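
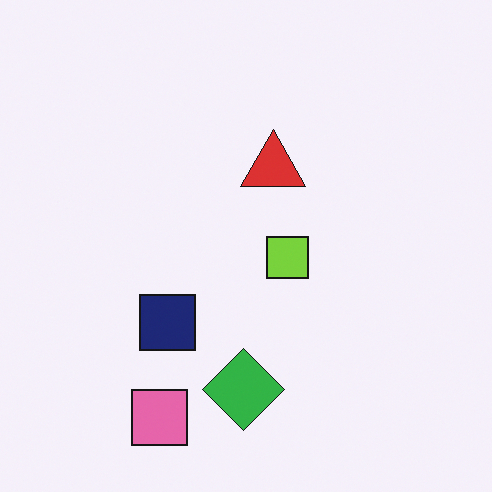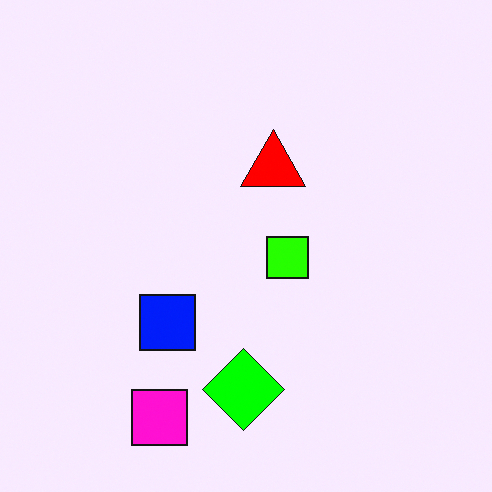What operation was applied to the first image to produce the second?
Heavily oversaturated.

All colors are more vivid — a global saturation change.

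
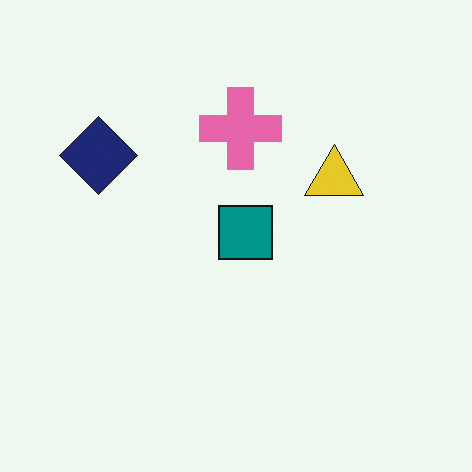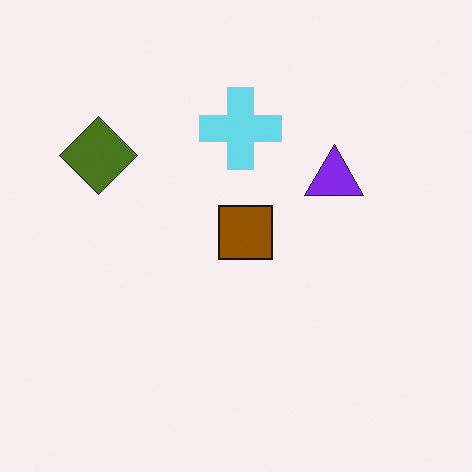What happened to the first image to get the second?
This is the original image hue-shifted by a large amount.

Every shape's color has rotated by the same amount around the hue wheel — a uniform hue shift.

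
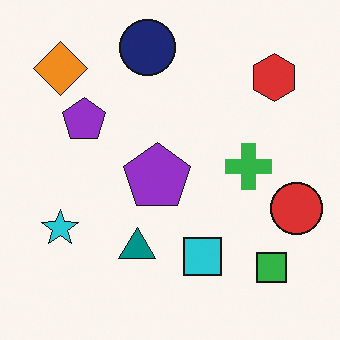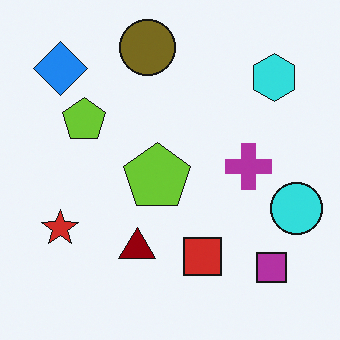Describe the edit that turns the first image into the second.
The second image is the first hue-shifted through roughly half the color wheel.

Every shape's color has rotated by the same amount around the hue wheel — a uniform hue shift.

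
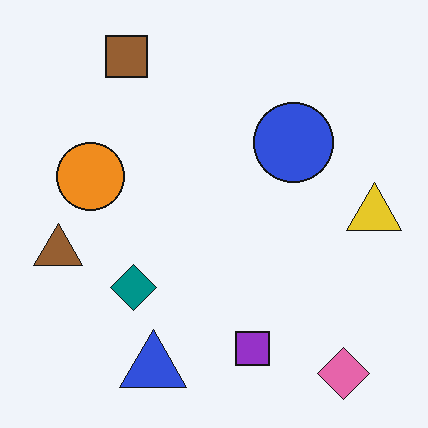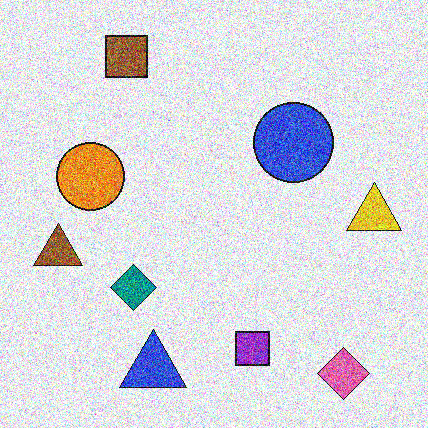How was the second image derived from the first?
The transformation is: degraded with strong gaussian noise.

Random speckle covers the whole image, including the flat background.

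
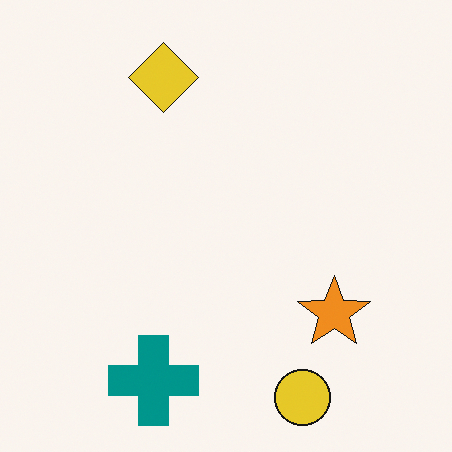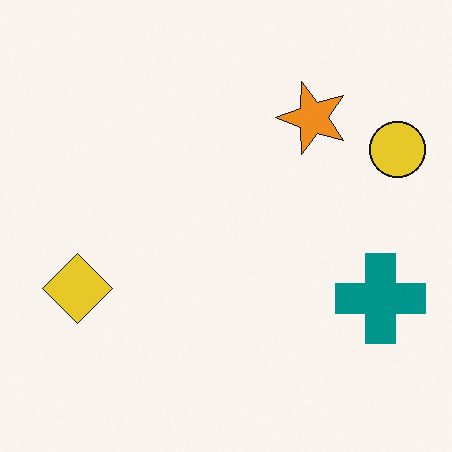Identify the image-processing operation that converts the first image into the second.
The transformation is: rotated 90° counter-clockwise.

The yellow circle sits in the bottom-right of the first image and the top-right of the second — consistent with a whole-image 90° counter-clockwise rotation.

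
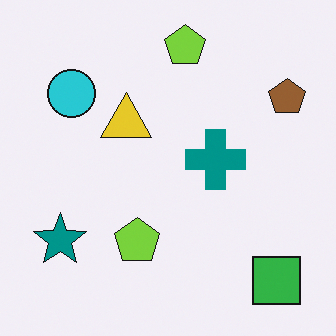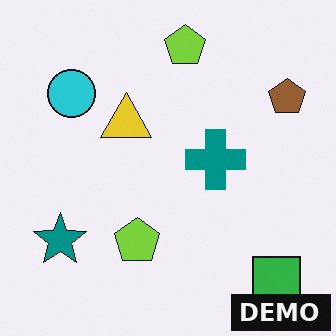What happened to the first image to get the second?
It was watermarked with the text "DEMO" in the lower-right corner.

A dark label reading "DEMO" appears in the lower-right corner.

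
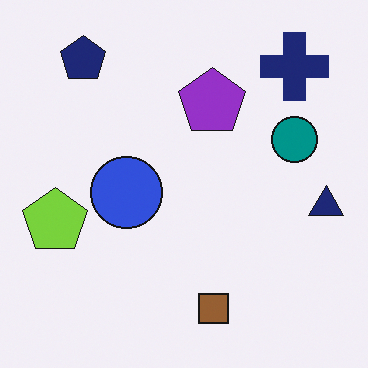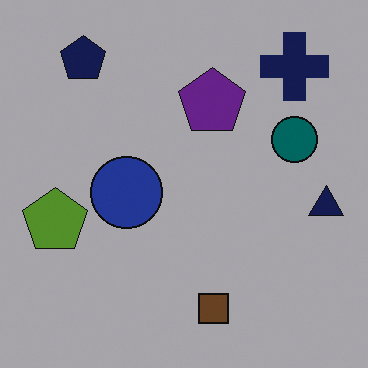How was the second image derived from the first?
Substantially darkened.

Every pixel — background and shapes alike — is uniformly darkened.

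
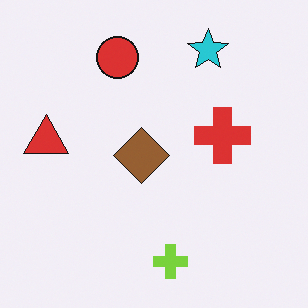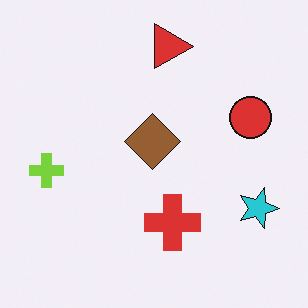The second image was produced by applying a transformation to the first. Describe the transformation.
The image was rotated 90° clockwise.

The cyan star sits in the top-right of the first image and the bottom-right of the second — consistent with a whole-image 90° clockwise rotation.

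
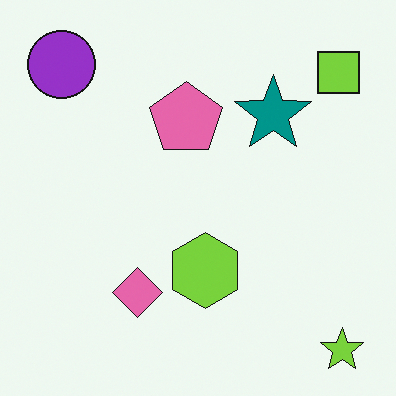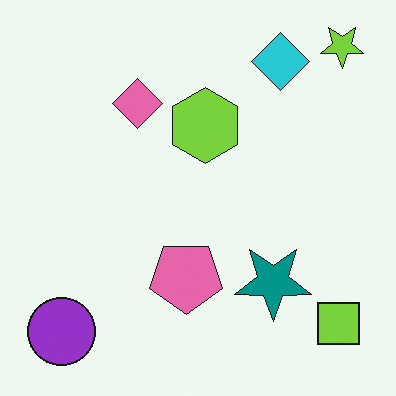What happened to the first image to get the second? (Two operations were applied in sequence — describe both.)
It was flipped vertically (top ↔ bottom), then overlaid with an additional cyan diamond.

The lime star is in the bottom-right of the first image and the top-right of the second — shapes on opposite sides of the horizontal midline have swapped in a mirror flip. A cyan diamond appears in the second image that is absent from the first.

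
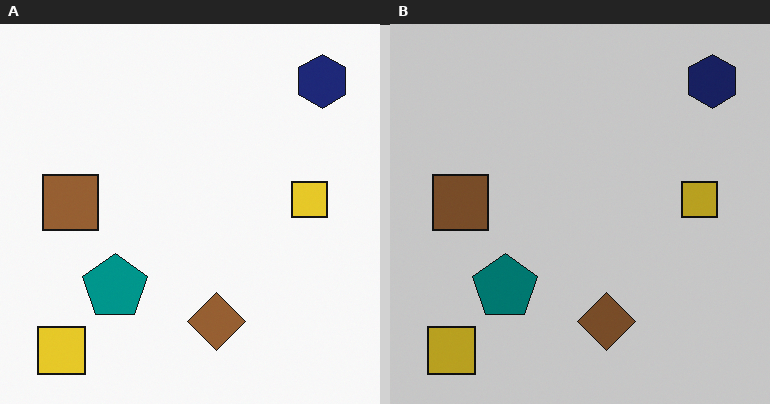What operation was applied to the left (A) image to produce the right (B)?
It was slightly darkened.

Every pixel — background and shapes alike — is uniformly darkened.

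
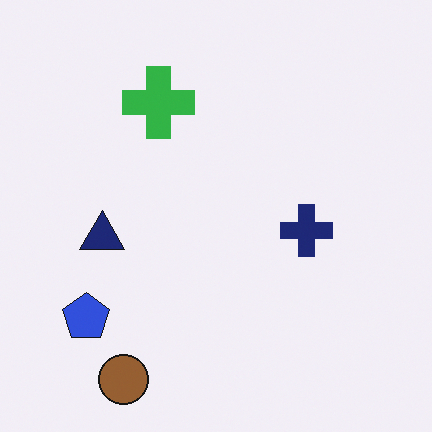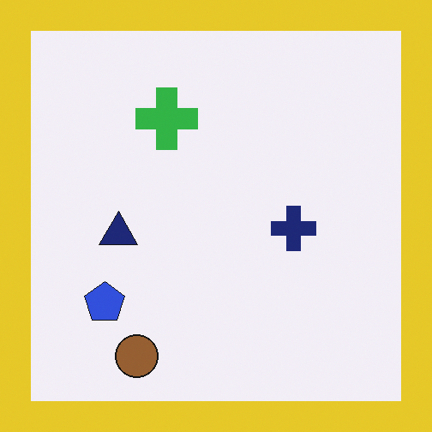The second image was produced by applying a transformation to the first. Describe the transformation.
The transformation is: framed with a yellow border.

A solid yellow frame runs around the edge of the second image, with the content slightly shrunk inside it.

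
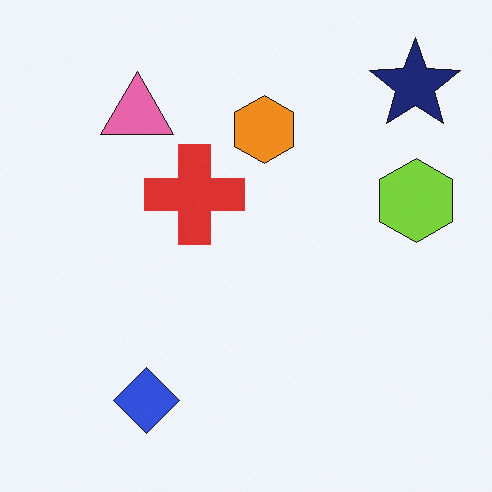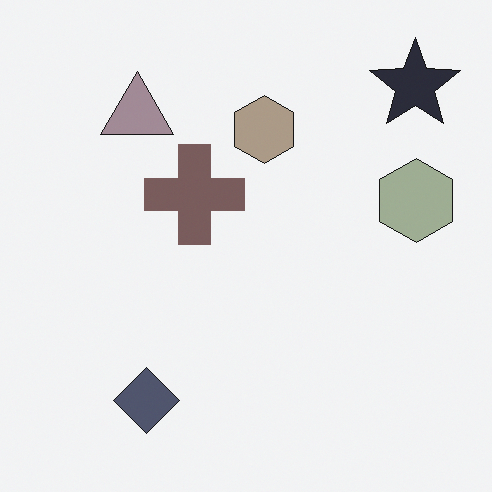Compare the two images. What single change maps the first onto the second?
Heavily desaturated.

All colors are more muted and greyish — a global saturation change.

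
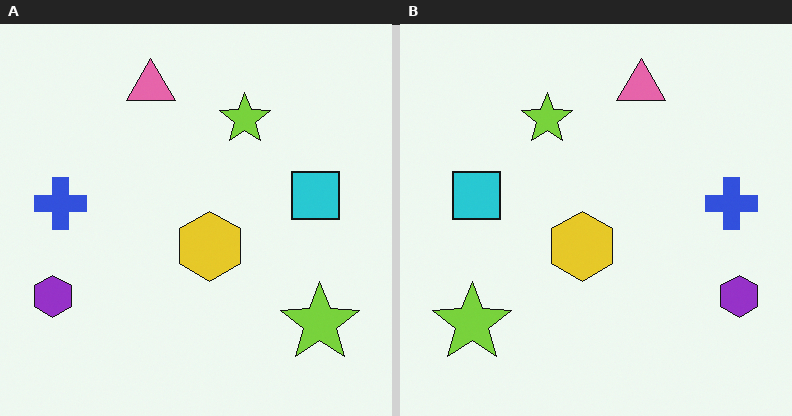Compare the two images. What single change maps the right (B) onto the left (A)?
The transformation is: flipped horizontally (left ↔ right).

The purple hexagon is in the bottom-right of the right (B) image and the bottom-left of the left (A) — shapes on opposite sides of the vertical midline have swapped in a mirror flip.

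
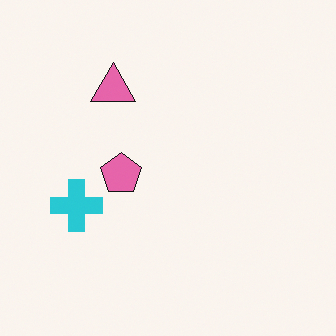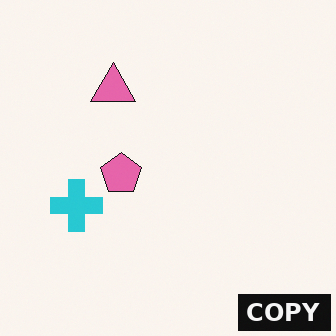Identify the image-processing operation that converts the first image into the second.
Watermarked with the text "COPY" in the lower-right corner.

A dark label reading "COPY" appears in the lower-right corner.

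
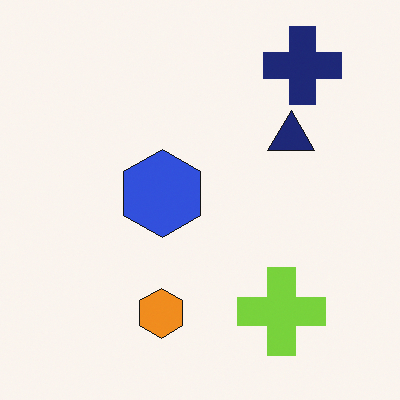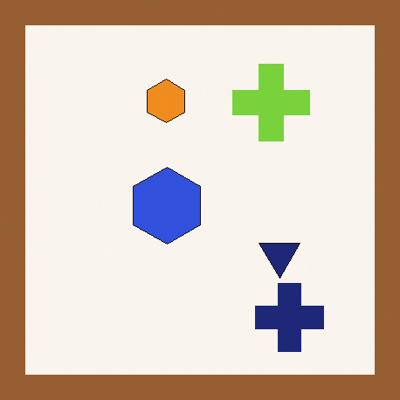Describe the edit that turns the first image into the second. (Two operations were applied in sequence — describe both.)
It was flipped vertically (top ↔ bottom), then framed with a brown border.

The navy cross is in the top-right of the first image and the bottom-right of the second — shapes on opposite sides of the horizontal midline have swapped in a mirror flip. A solid brown frame runs around the edge of the second image, with the content slightly shrunk inside it.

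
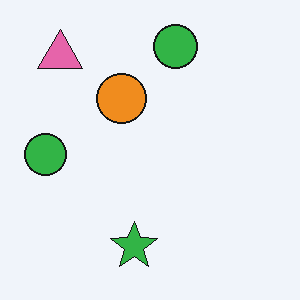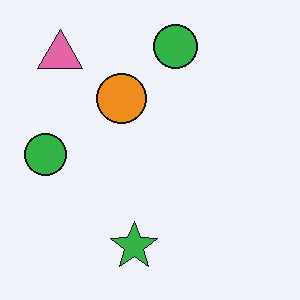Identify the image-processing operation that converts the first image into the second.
This is the original image given moderate JPEG compression.

Blocky 8×8 compression artifacts appear around shape edges and the flat background shows ringing — characteristic JPEG degradation.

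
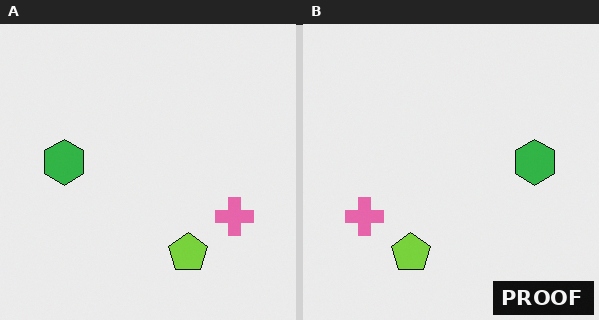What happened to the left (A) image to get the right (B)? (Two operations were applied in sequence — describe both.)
The transformation is: flipped horizontally (left ↔ right), then watermarked with the text "PROOF" in the lower-right corner.

The pink cross is in the right of the left (A) image and the left of the right (B) — shapes on opposite sides of the vertical midline have swapped in a mirror flip. A dark label reading "PROOF" appears in the lower-right corner.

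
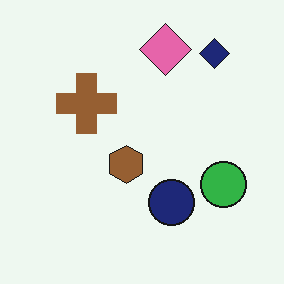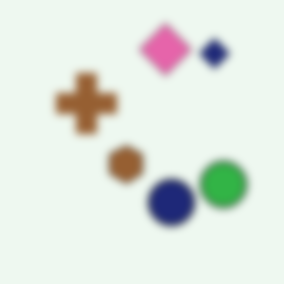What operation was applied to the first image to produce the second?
This is the original image moderately blurred.

Shape edges and outlines are uniformly softened across the whole image.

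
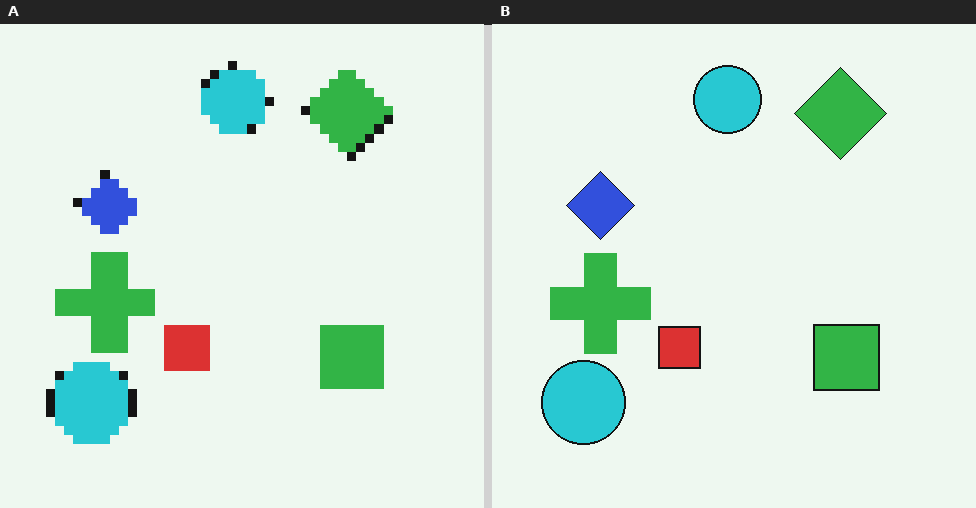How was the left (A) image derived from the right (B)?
This is the original image coarsely pixelated.

Shapes are reduced to large square blocks; fine edges and outlines are lost — a downscale-then-upscale (mosaic) effect.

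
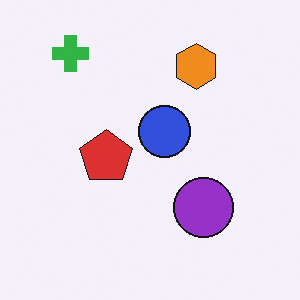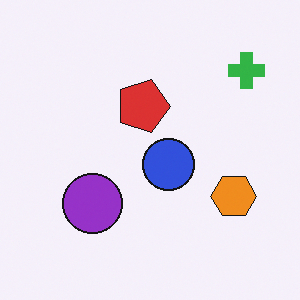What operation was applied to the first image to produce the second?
Rotated 90° clockwise.

The green cross sits in the top-left of the first image and the top-right of the second — consistent with a whole-image 90° clockwise rotation.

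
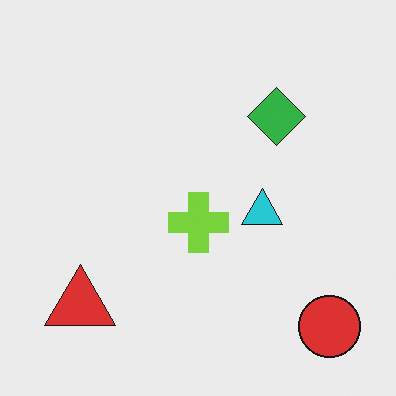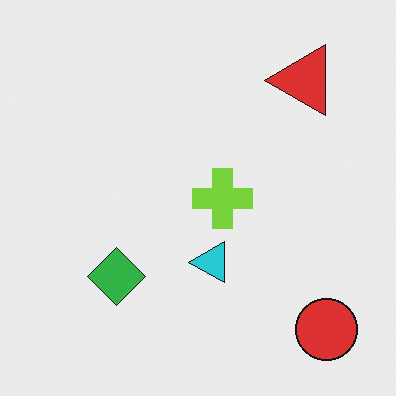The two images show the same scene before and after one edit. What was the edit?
The second image is the first transposed (reflected across the top-left ↔ bottom-right diagonal).

Shapes have swapped their row and column positions — what was in the top-right is now in the bottom-left — a diagonal reflection.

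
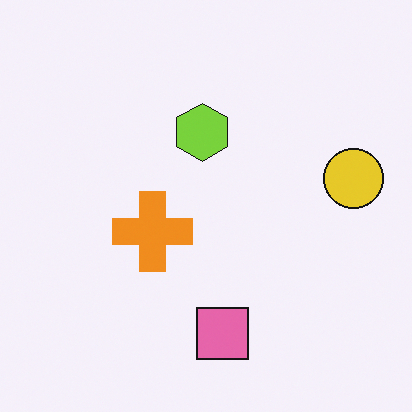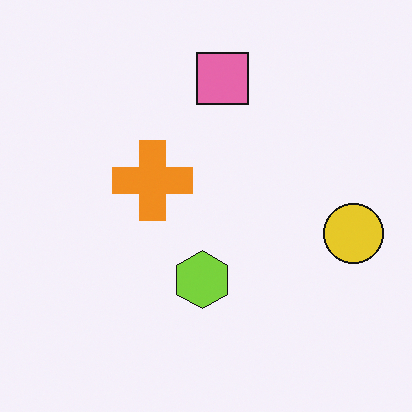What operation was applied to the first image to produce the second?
The transformation is: flipped vertically (top ↔ bottom).

The pink square is in the bottom of the first image and the top of the second — shapes on opposite sides of the horizontal midline have swapped in a mirror flip.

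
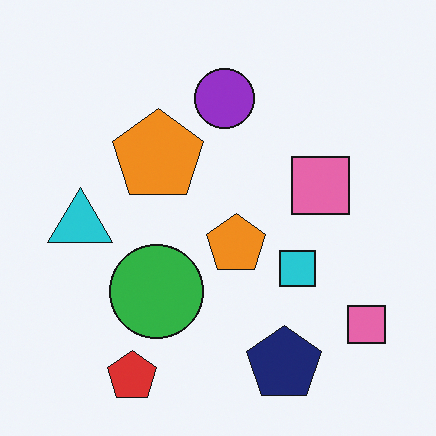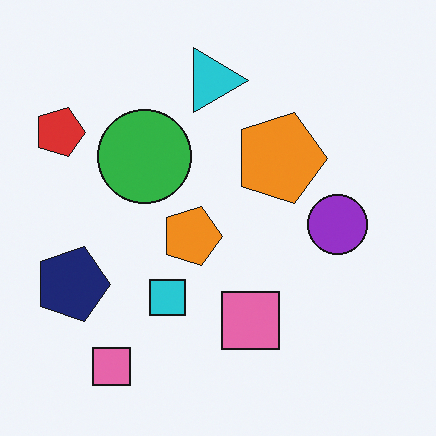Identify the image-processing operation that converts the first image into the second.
The transformation is: rotated 90° clockwise.

The red pentagon sits in the bottom-left of the first image and the top-left of the second — consistent with a whole-image 90° clockwise rotation.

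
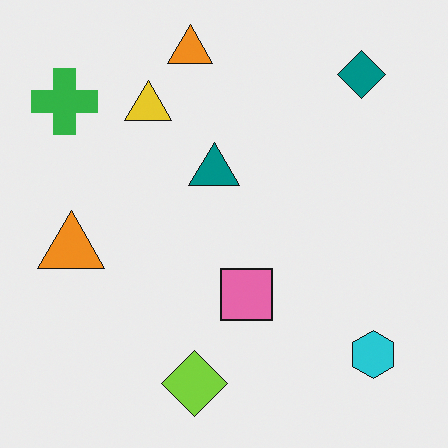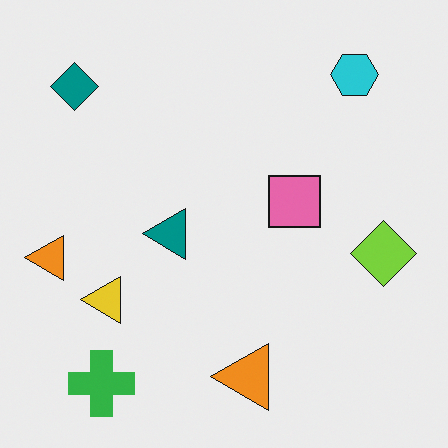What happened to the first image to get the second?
This is the original image rotated 90° counter-clockwise.

The teal diamond sits in the top-right of the first image and the top-left of the second — consistent with a whole-image 90° counter-clockwise rotation.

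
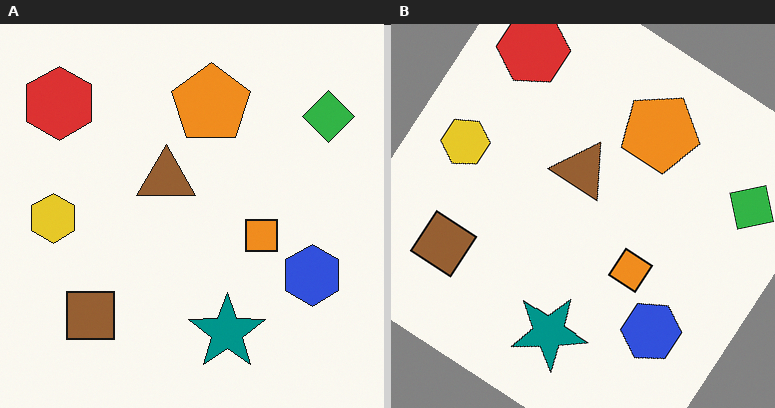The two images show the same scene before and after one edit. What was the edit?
The transformation is: rotated clockwise by a large amount — several tens of degrees.

Every shape is tilted by the same angle and the image corners show triangular fill wedges — a whole-image rotation by a non-right angle.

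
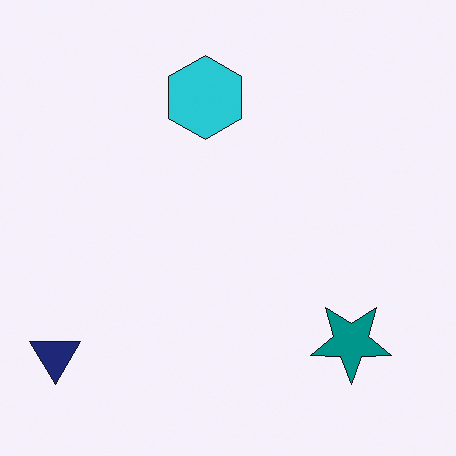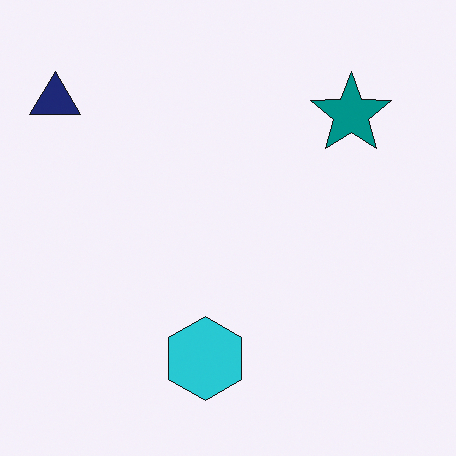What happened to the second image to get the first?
Flipped vertically (top ↔ bottom).

The cyan hexagon is in the bottom of the second image and the top of the first — shapes on opposite sides of the horizontal midline have swapped in a mirror flip.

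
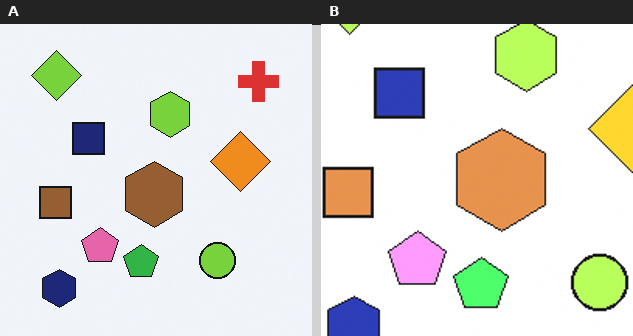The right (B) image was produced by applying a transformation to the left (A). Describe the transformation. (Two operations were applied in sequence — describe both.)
The image was substantially brightened, then cropped to a modestly smaller region and rescaled.

Every pixel — background and shapes alike — is uniformly brightened. The visible shapes are larger and the field of view is narrower; shapes near the original edges may be partly or wholly outside the frame — a crop-and-rescale.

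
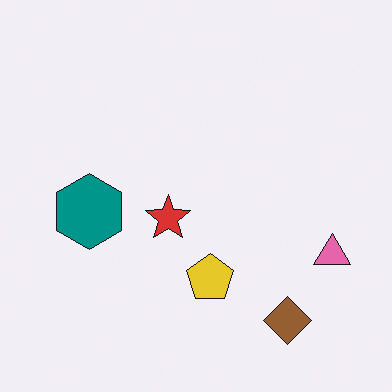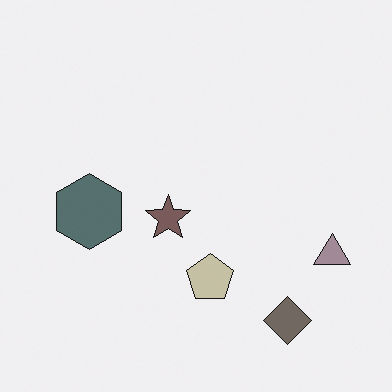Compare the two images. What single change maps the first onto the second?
This is the original image made much more muted (saturation change).

All colors are more muted and greyish — a global saturation change.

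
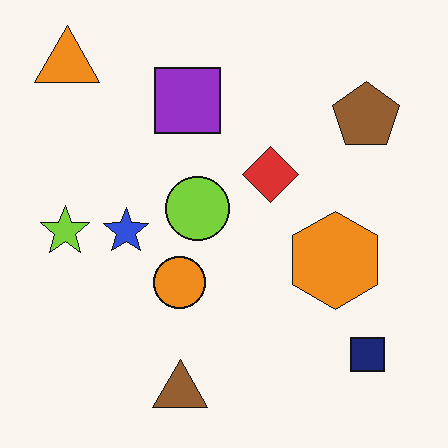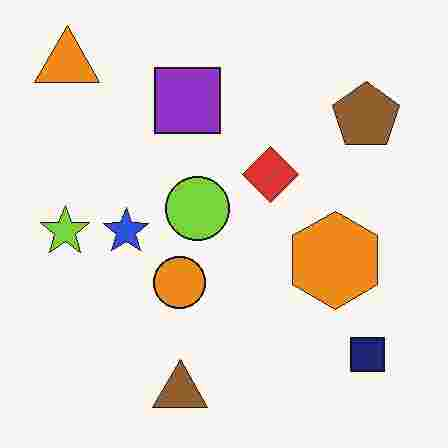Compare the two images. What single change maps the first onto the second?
The image was degraded with heavy JPEG compression.

Blocky 8×8 compression artifacts appear around shape edges and the flat background shows ringing — characteristic JPEG degradation.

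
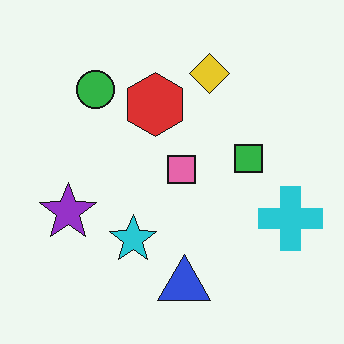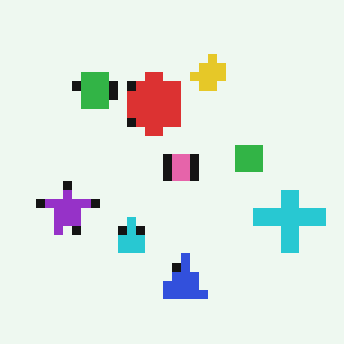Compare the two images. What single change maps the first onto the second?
This is the original image heavily pixelated into large blocks.

Shapes are reduced to large square blocks; fine edges and outlines are lost — a downscale-then-upscale (mosaic) effect.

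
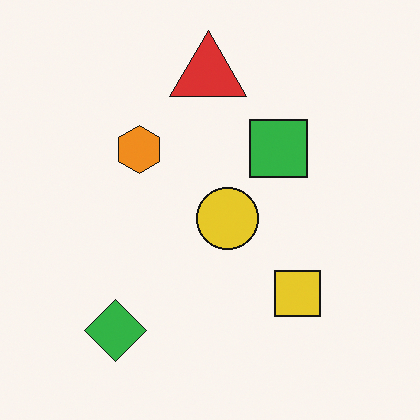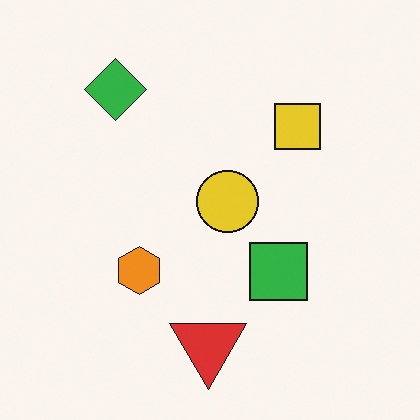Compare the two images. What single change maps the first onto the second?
Flipped vertically (top ↔ bottom).

The red triangle is in the top of the first image and the bottom of the second — shapes on opposite sides of the horizontal midline have swapped in a mirror flip.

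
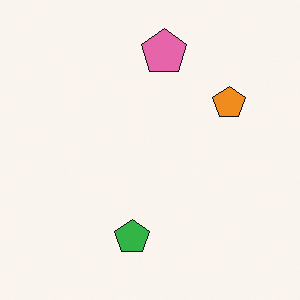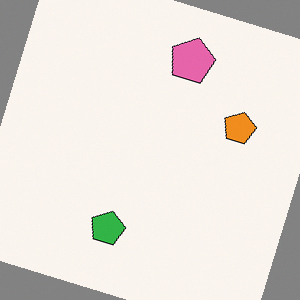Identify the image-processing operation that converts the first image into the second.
Rotated clockwise by a clearly visible amount.

Every shape is tilted by the same angle and the image corners show triangular fill wedges — a whole-image rotation by a non-right angle.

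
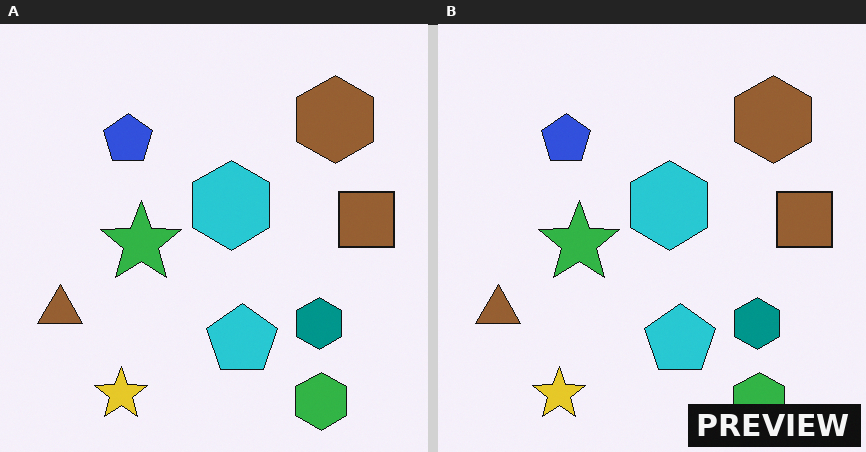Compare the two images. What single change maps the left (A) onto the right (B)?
The transformation is: watermarked with the text "PREVIEW" in the lower-right corner.

A dark label reading "PREVIEW" appears in the lower-right corner.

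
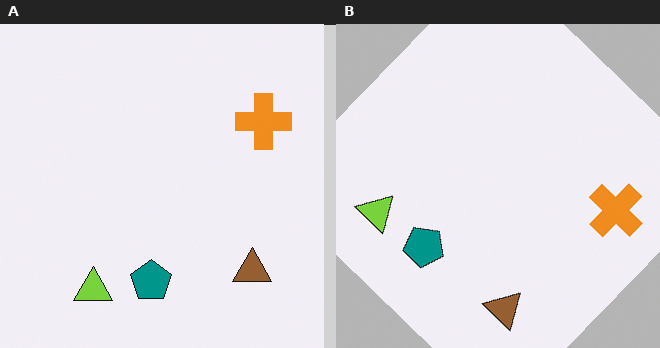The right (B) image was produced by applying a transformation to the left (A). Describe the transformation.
It was rotated clockwise by a large amount — several tens of degrees.

Every shape is tilted by the same angle and the image corners show triangular fill wedges — a whole-image rotation by a non-right angle.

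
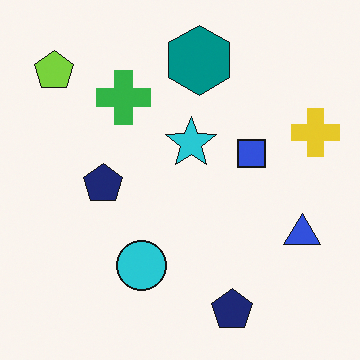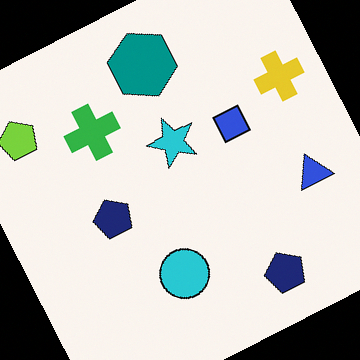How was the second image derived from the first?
The transformation is: rotated counter-clockwise by a moderate amount.

Every shape is tilted by the same angle and the image corners show triangular fill wedges — a whole-image rotation by a non-right angle.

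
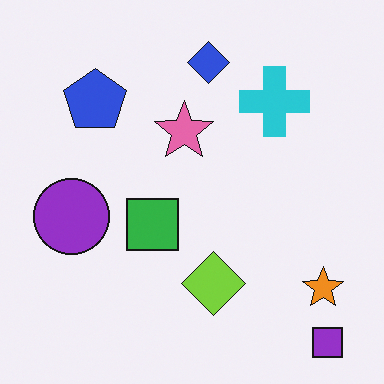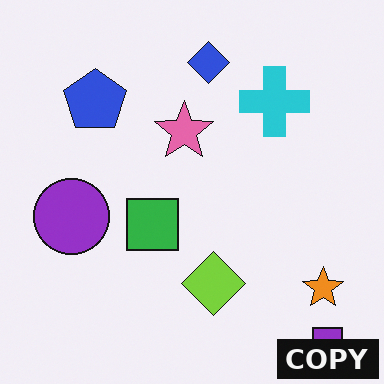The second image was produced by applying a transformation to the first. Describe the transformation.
The transformation is: watermarked with the text "COPY" in the lower-right corner.

A dark label reading "COPY" appears in the lower-right corner.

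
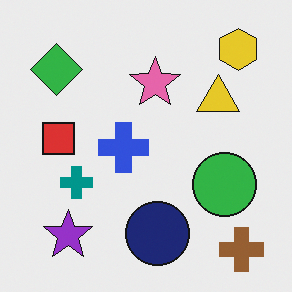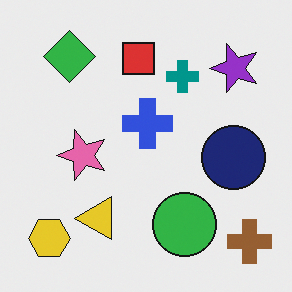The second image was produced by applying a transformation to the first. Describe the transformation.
The image was transposed (reflected across the top-left ↔ bottom-right diagonal).

Shapes have swapped their row and column positions — what was in the top-right is now in the bottom-left — a diagonal reflection.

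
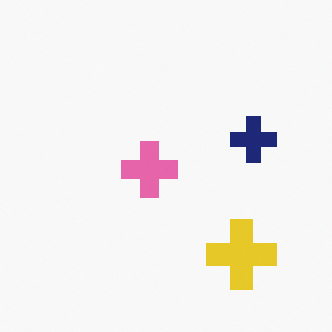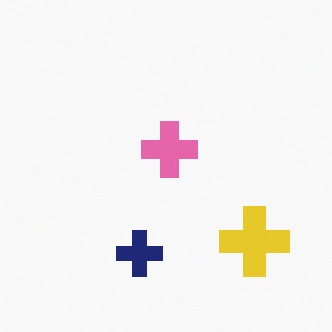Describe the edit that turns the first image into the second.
This is the original image transposed (reflected across the top-left ↔ bottom-right diagonal).

Shapes have swapped their row and column positions — what was in the top-right is now in the bottom-left — a diagonal reflection.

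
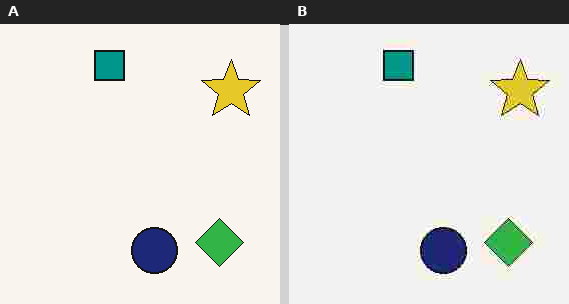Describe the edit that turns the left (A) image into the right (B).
It was degraded with heavy JPEG compression.

Blocky 8×8 compression artifacts appear around shape edges and the flat background shows ringing — characteristic JPEG degradation.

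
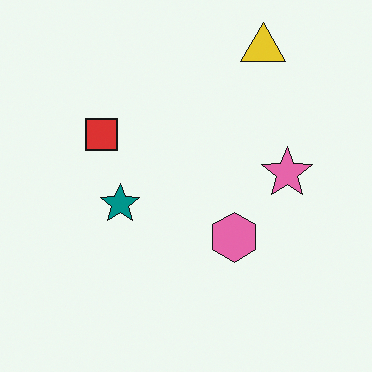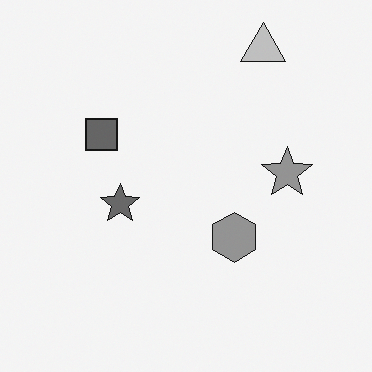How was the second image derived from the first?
It was converted to grayscale.

All color is removed — every shape is now a shade of grey.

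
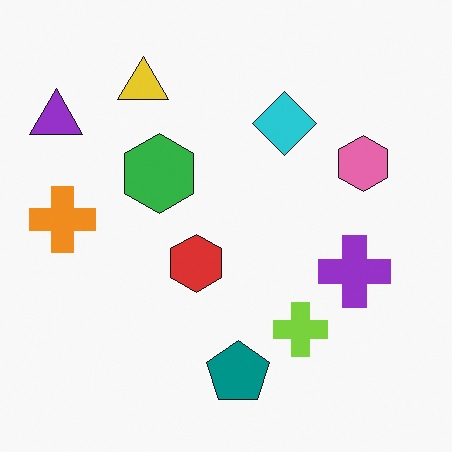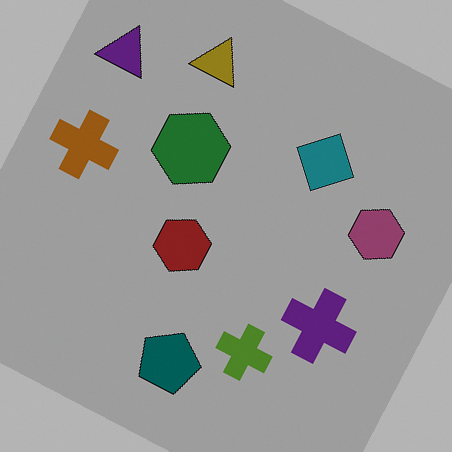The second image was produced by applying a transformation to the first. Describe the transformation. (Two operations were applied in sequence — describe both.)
It was darkened a lot, then rotated clockwise by a clearly visible amount.

Every pixel — background and shapes alike — is uniformly darkened. Every shape is tilted by the same angle and the image corners show triangular fill wedges — a whole-image rotation by a non-right angle.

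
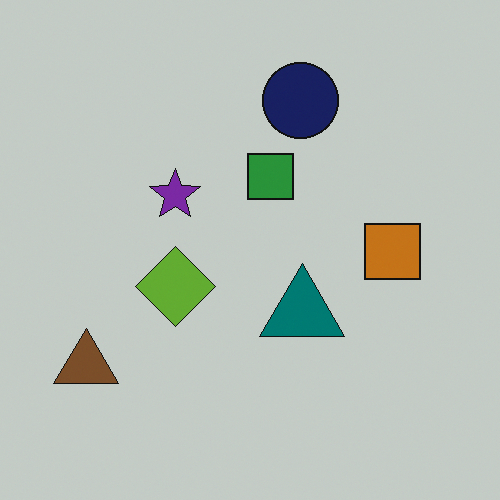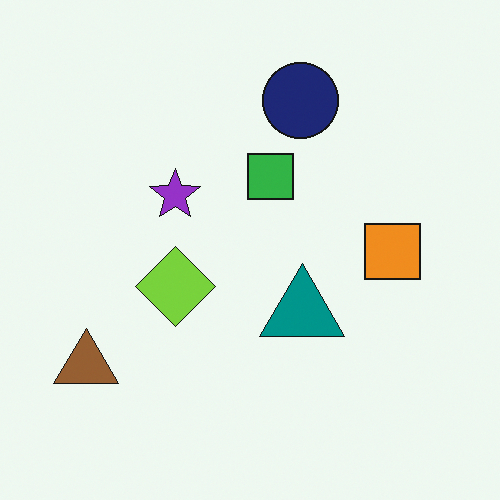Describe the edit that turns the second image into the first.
Darkened a little.

Every pixel — background and shapes alike — is uniformly darkened.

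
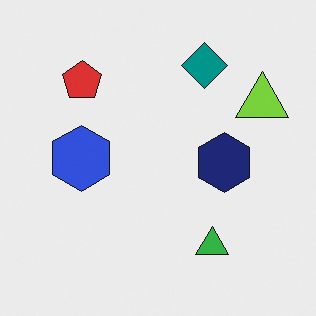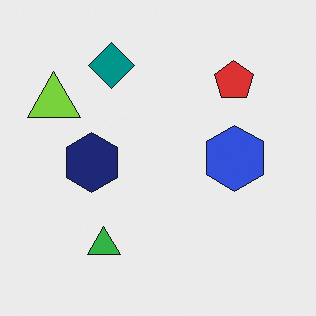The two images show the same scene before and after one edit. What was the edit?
It was flipped horizontally (left ↔ right).

The lime triangle is in the top-right of the first image and the top-left of the second — shapes on opposite sides of the vertical midline have swapped in a mirror flip.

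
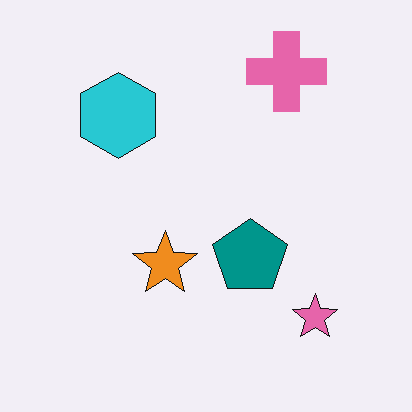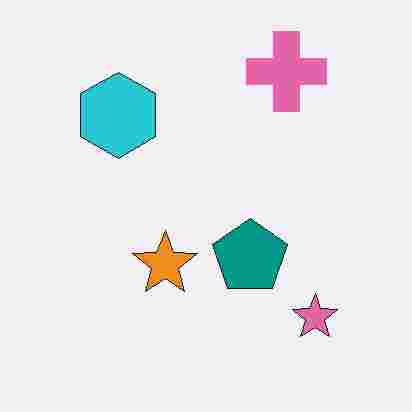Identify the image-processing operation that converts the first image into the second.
The second image is the first degraded with heavy JPEG compression.

Blocky 8×8 compression artifacts appear around shape edges and the flat background shows ringing — characteristic JPEG degradation.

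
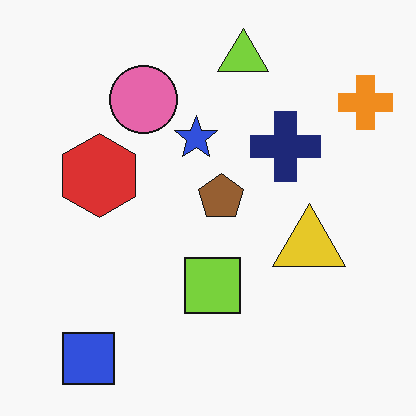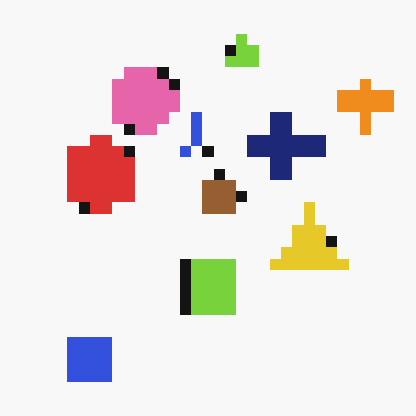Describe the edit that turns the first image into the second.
The second image is the first coarsely pixelated.

Shapes are reduced to large square blocks; fine edges and outlines are lost — a downscale-then-upscale (mosaic) effect.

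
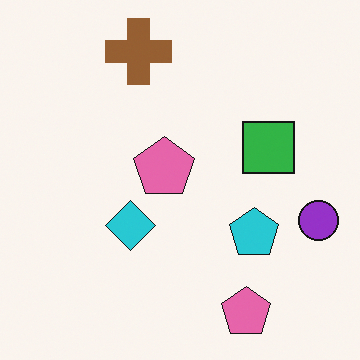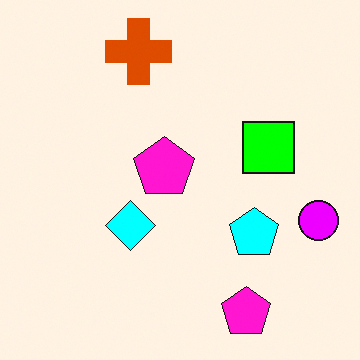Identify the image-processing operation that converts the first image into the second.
The image was made much more vivid (saturation change).

All colors are more vivid — a global saturation change.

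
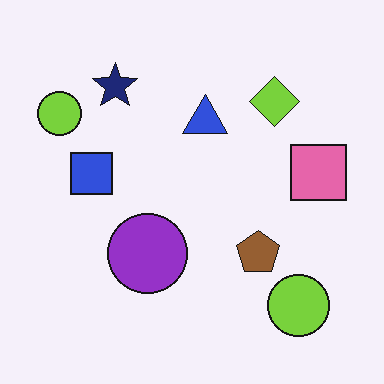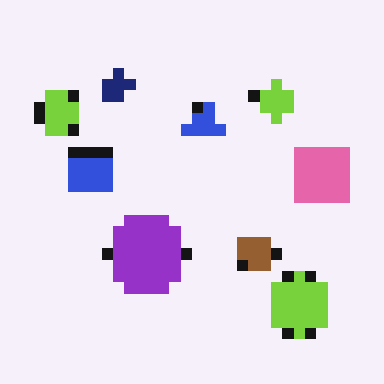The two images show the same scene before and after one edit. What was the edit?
Heavily pixelated into large blocks.

Shapes are reduced to large square blocks; fine edges and outlines are lost — a downscale-then-upscale (mosaic) effect.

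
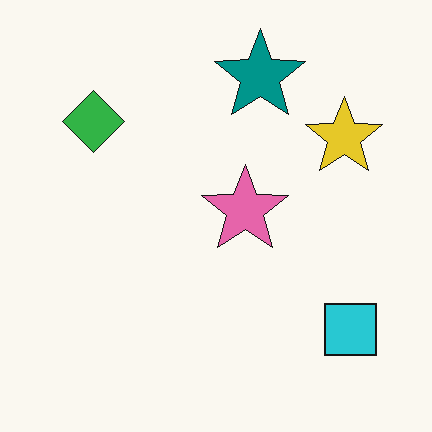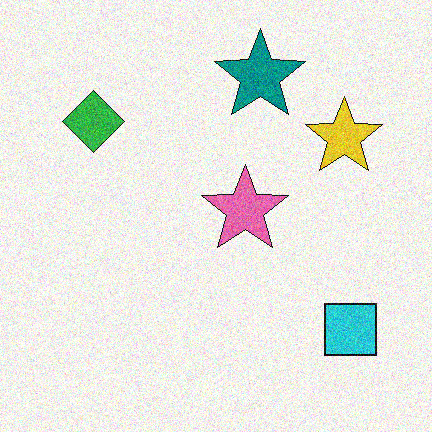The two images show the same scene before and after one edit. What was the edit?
The transformation is: degraded with moderate additive noise.

Random speckle covers the whole image, including the flat background.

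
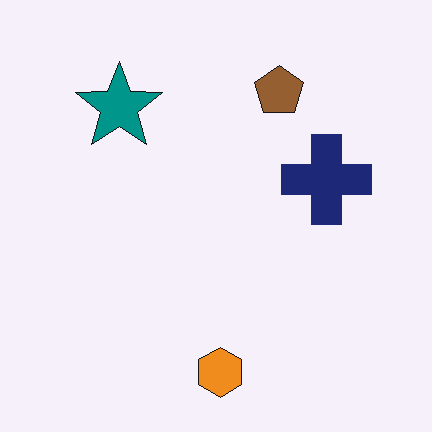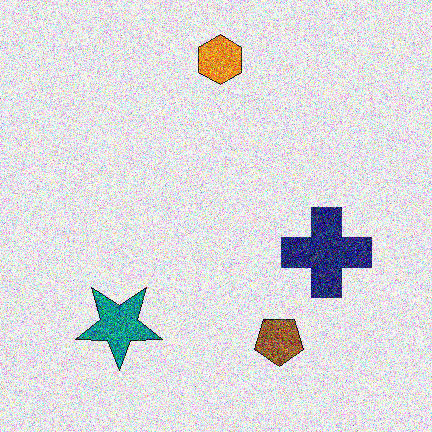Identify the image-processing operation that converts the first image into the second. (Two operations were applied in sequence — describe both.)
Flipped vertically (top ↔ bottom), then degraded with a thick layer of grain.

The orange hexagon is in the bottom of the first image and the top of the second — shapes on opposite sides of the horizontal midline have swapped in a mirror flip. Random speckle covers the whole image, including the flat background.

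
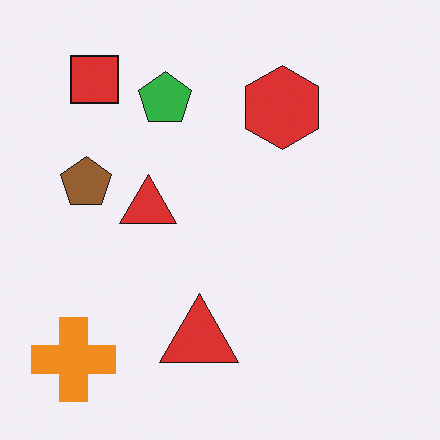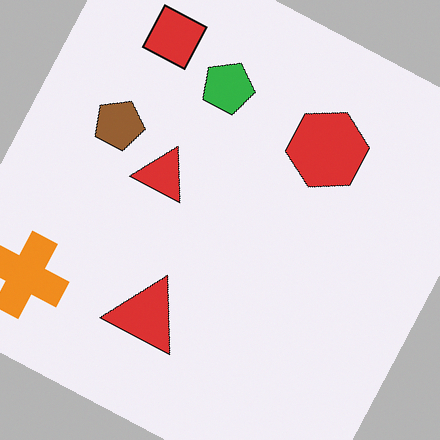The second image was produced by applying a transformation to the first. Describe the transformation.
The transformation is: rotated clockwise by a moderate amount.

Every shape is tilted by the same angle and the image corners show triangular fill wedges — a whole-image rotation by a non-right angle.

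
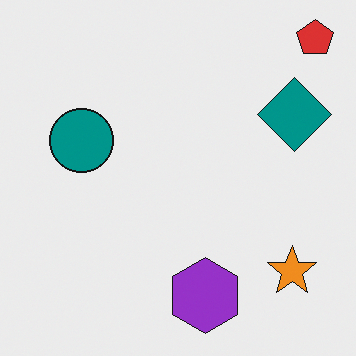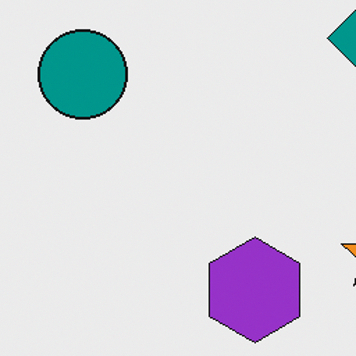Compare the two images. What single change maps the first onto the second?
The second image is the first cropped to a modestly smaller region and rescaled.

The visible shapes are larger and the field of view is narrower; shapes near the original edges may be partly or wholly outside the frame — a crop-and-rescale.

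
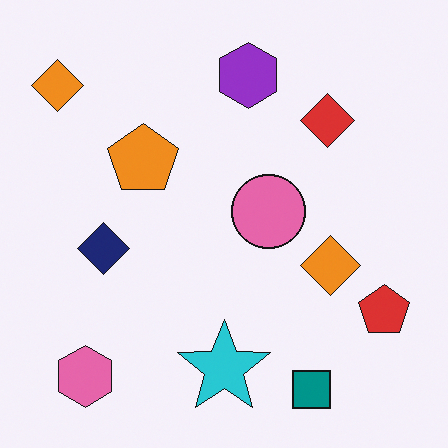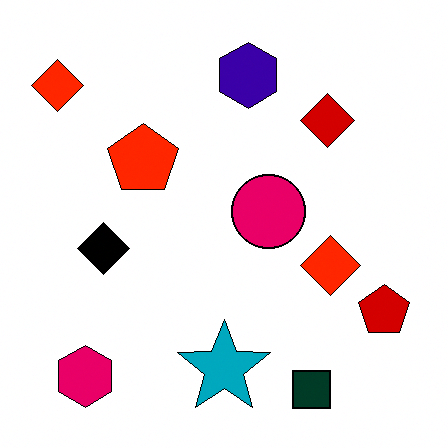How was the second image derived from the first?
The image was given much higher contrast.

Tones are pushed away from mid-grey across the whole image — a global contrast change.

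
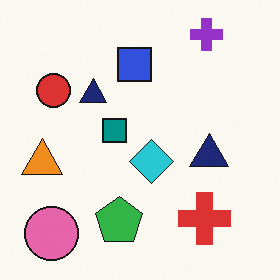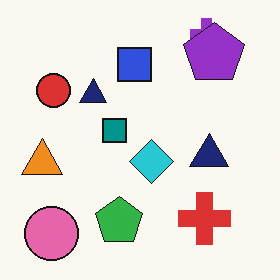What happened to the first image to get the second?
Overlaid with an additional purple pentagon.

A purple pentagon appears in the second image that is absent from the first.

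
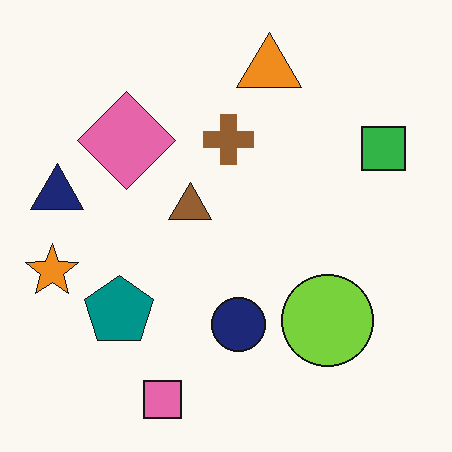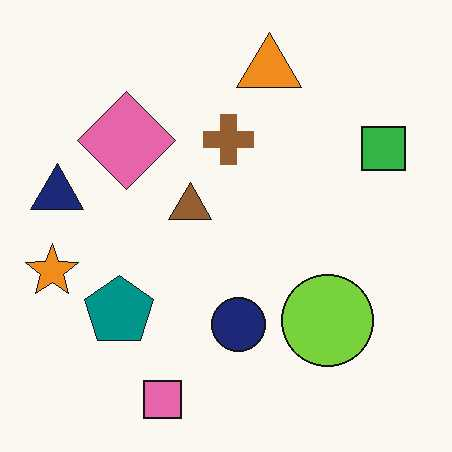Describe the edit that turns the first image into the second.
JPEG-compressed with visible artifacts.

Blocky 8×8 compression artifacts appear around shape edges and the flat background shows ringing — characteristic JPEG degradation.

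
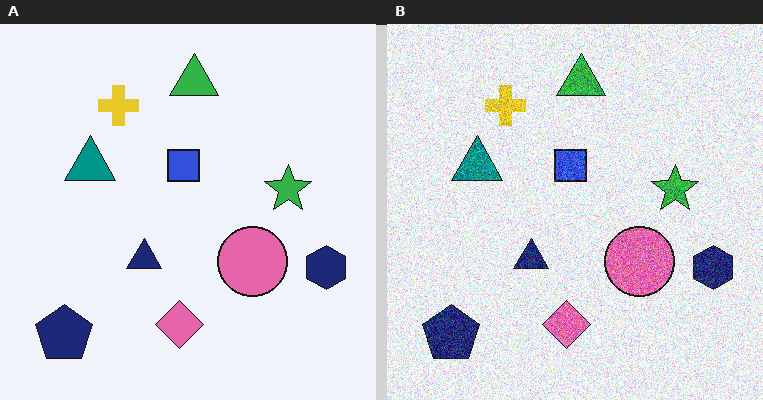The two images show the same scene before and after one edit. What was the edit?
Degraded with a thick layer of grain.

Random speckle covers the whole image, including the flat background.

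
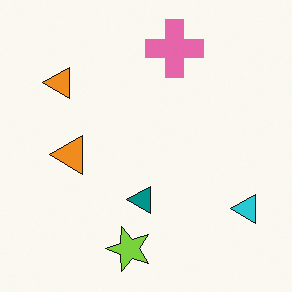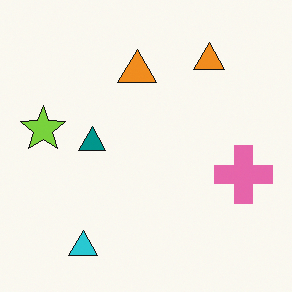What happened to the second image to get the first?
The transformation is: rotated 90° counter-clockwise.

The cyan triangle sits in the bottom-left of the second image and the bottom-right of the first — consistent with a whole-image 90° counter-clockwise rotation.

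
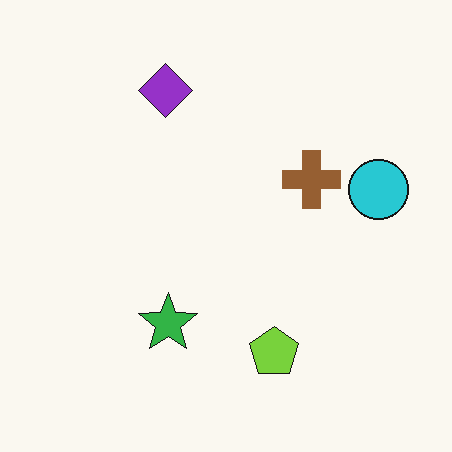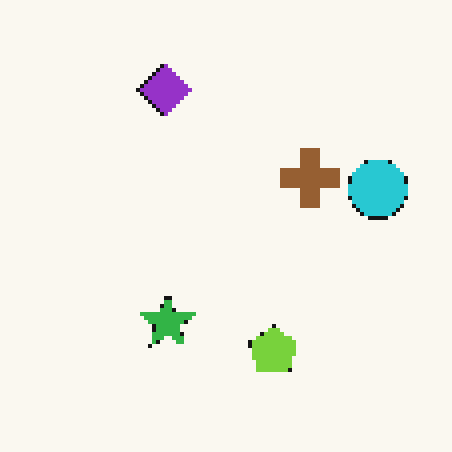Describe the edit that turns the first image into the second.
The image was lightly pixelated (a mild mosaic effect).

Shapes are reduced to large square blocks; fine edges and outlines are lost — a downscale-then-upscale (mosaic) effect.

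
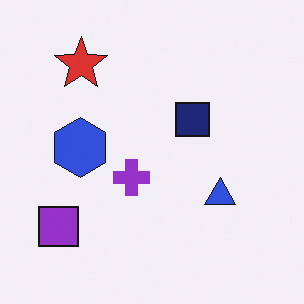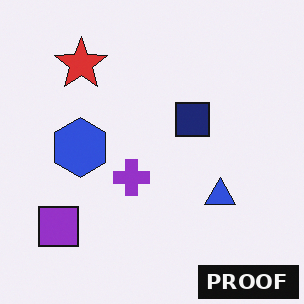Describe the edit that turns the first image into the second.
This is the original image watermarked with the text "PROOF" in the lower-right corner.

A dark label reading "PROOF" appears in the lower-right corner.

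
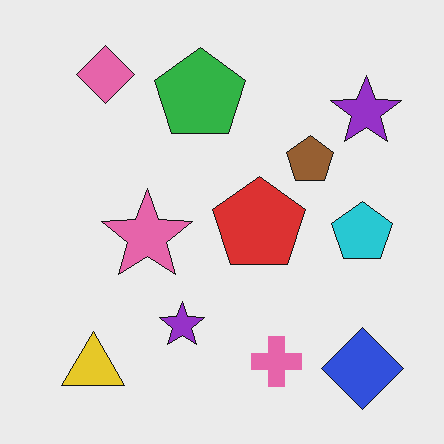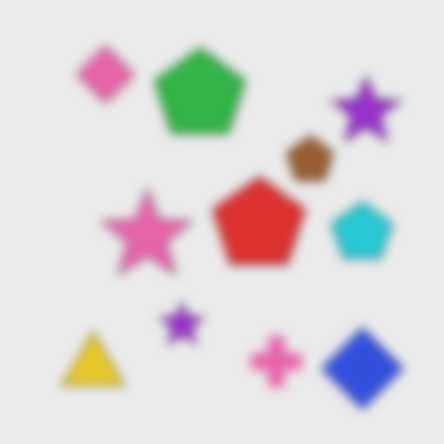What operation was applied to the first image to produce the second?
It was heavily blurred.

Shape edges and outlines are uniformly softened across the whole image.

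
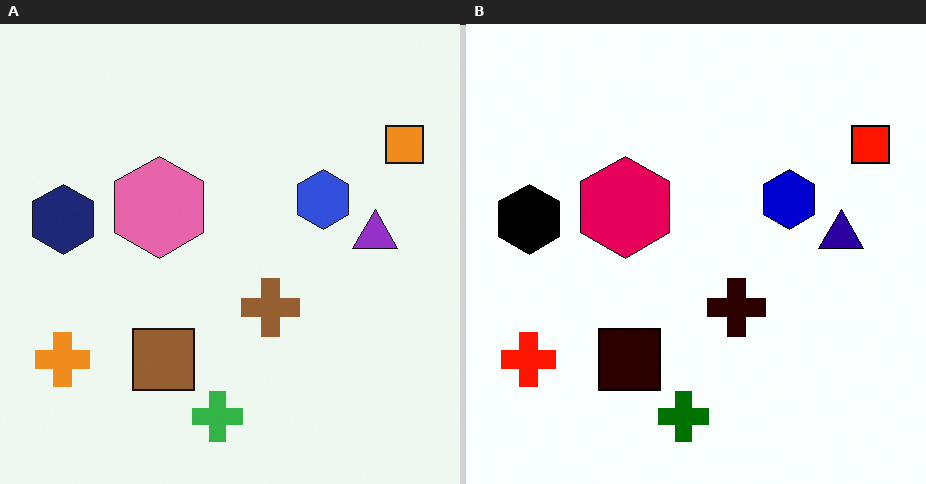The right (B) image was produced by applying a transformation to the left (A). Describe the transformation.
The image was boosted in contrast.

Tones are pushed away from mid-grey across the whole image — a global contrast change.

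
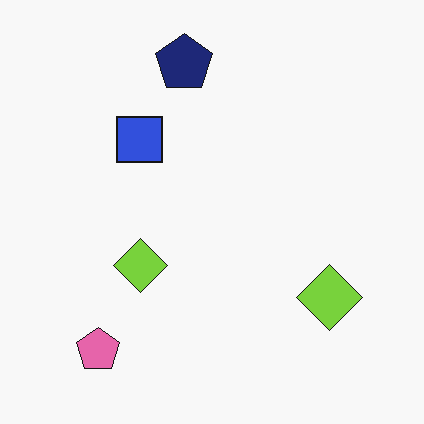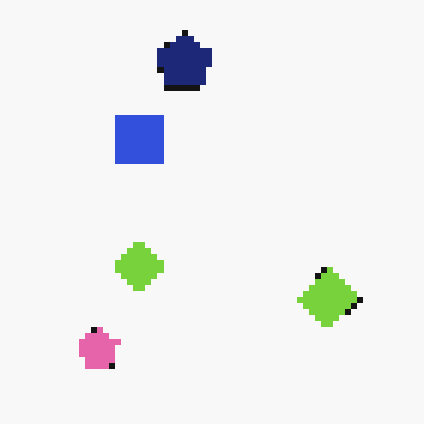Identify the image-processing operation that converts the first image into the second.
It was moderately pixelated.

Shapes are reduced to large square blocks; fine edges and outlines are lost — a downscale-then-upscale (mosaic) effect.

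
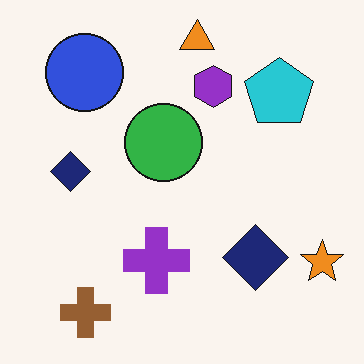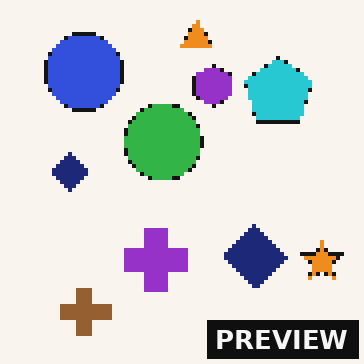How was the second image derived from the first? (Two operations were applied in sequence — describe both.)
It was lightly pixelated (a mild mosaic effect), then watermarked with the text "PREVIEW" in the lower-right corner.

Shapes are reduced to large square blocks; fine edges and outlines are lost — a downscale-then-upscale (mosaic) effect. A dark label reading "PREVIEW" appears in the lower-right corner.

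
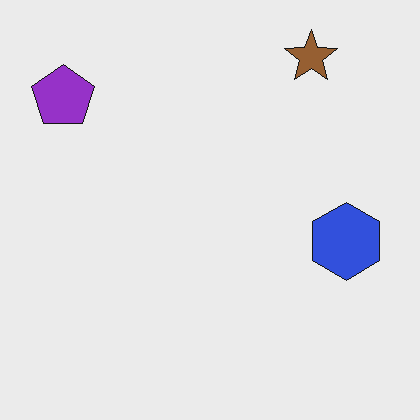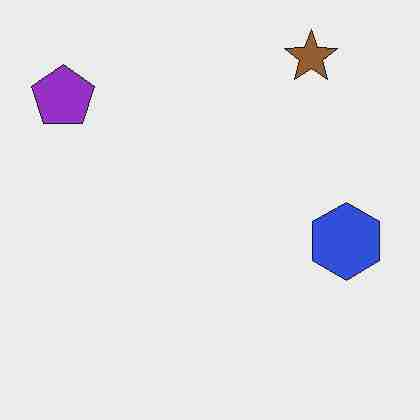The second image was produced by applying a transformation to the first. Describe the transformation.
Heavily JPEG-compressed with obvious blocking artifacts.

Blocky 8×8 compression artifacts appear around shape edges and the flat background shows ringing — characteristic JPEG degradation.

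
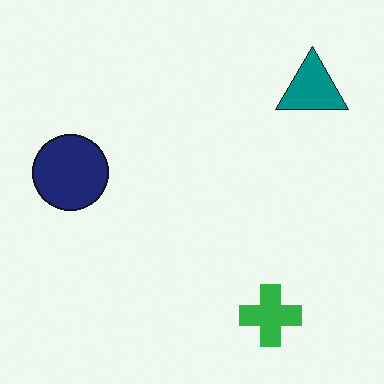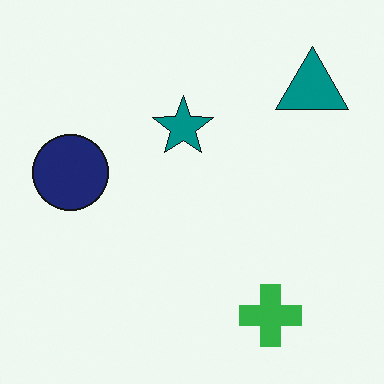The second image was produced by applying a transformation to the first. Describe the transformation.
It was overlaid with an additional teal star.

A teal star appears in the second image that is absent from the first.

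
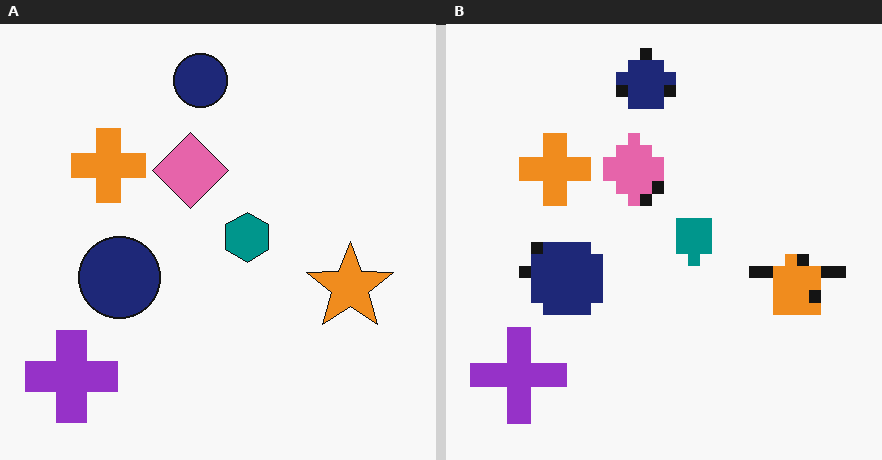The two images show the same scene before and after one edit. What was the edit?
Heavily pixelated into large blocks.

Shapes are reduced to large square blocks; fine edges and outlines are lost — a downscale-then-upscale (mosaic) effect.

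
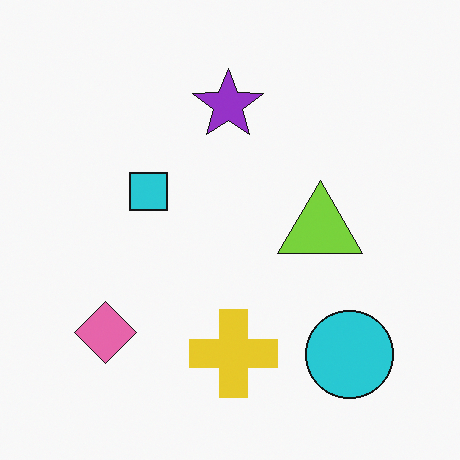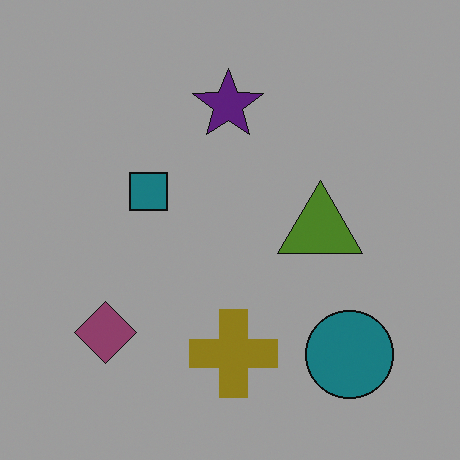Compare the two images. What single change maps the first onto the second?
The image was substantially darkened.

Every pixel — background and shapes alike — is uniformly darkened.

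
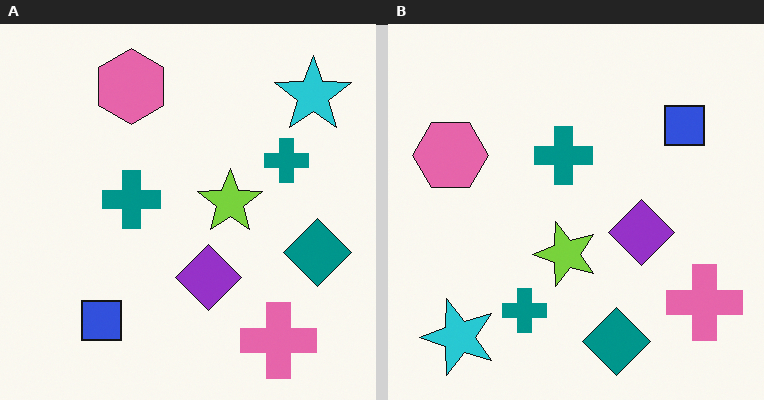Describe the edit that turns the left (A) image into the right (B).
The image was transposed (reflected across the top-left ↔ bottom-right diagonal).

Shapes have swapped their row and column positions — what was in the top-right is now in the bottom-left — a diagonal reflection.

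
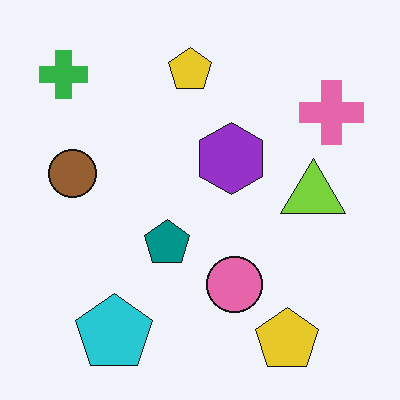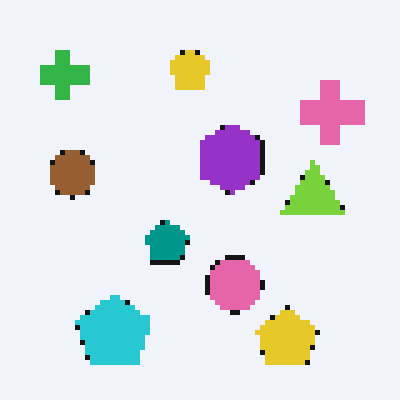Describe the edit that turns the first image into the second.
It was lightly pixelated (a mild mosaic effect).

Shapes are reduced to large square blocks; fine edges and outlines are lost — a downscale-then-upscale (mosaic) effect.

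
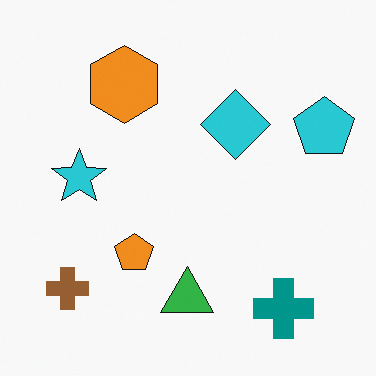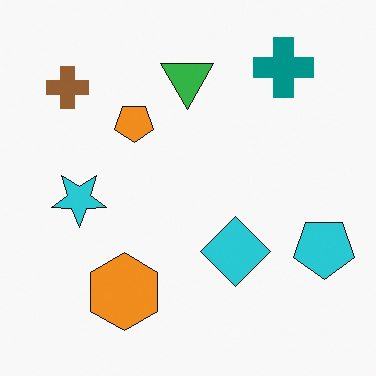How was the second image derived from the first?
The transformation is: flipped vertically (top ↔ bottom).

The teal cross is in the bottom-right of the first image and the top-right of the second — shapes on opposite sides of the horizontal midline have swapped in a mirror flip.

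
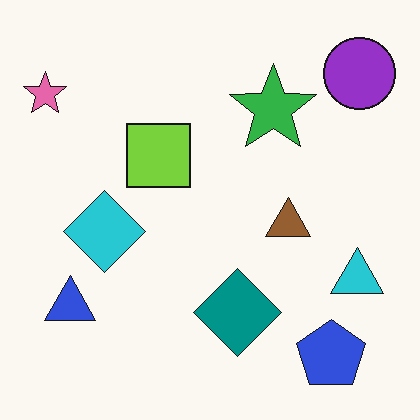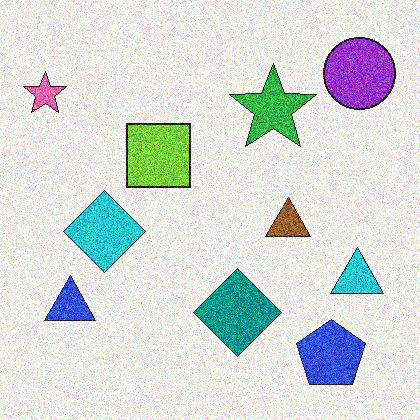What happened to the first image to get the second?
The transformation is: degraded with a thick layer of grain.

Random speckle covers the whole image, including the flat background.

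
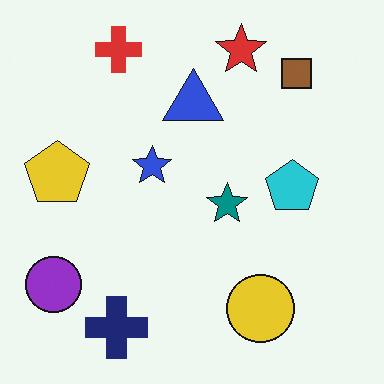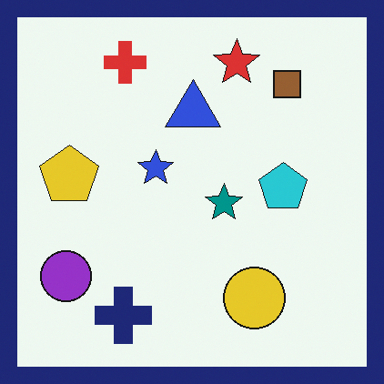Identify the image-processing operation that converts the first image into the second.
Framed with a navy border.

A solid navy frame runs around the edge of the second image, with the content slightly shrunk inside it.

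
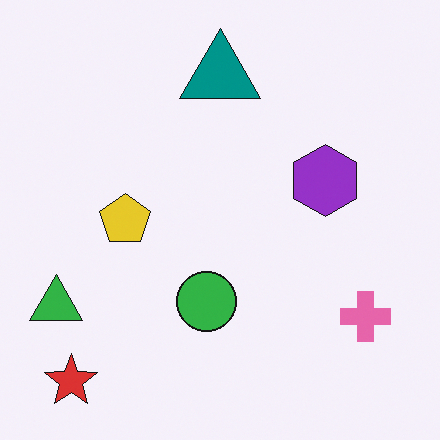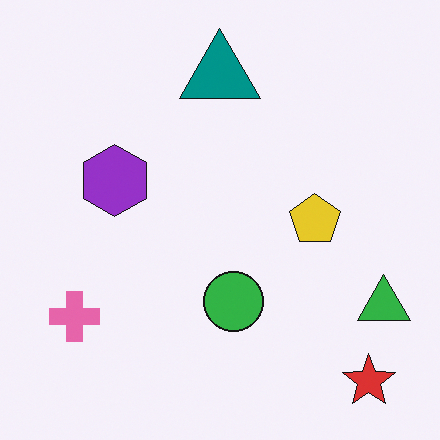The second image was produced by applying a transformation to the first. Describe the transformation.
Flipped horizontally (left ↔ right).

The green triangle is in the bottom-left of the first image and the bottom-right of the second — shapes on opposite sides of the vertical midline have swapped in a mirror flip.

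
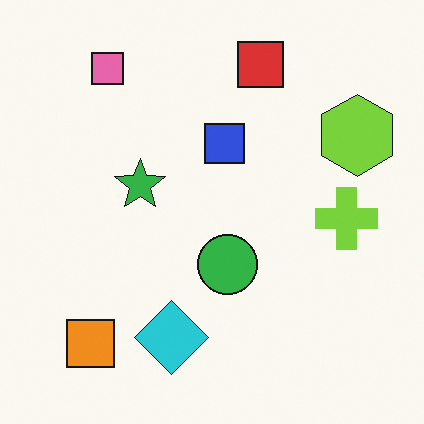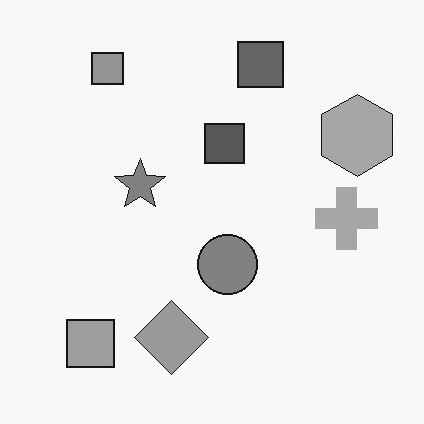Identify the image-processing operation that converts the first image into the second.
The image was converted to grayscale.

All color is removed — every shape is now a shade of grey.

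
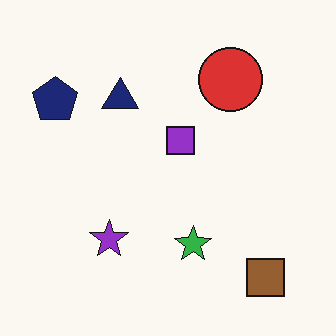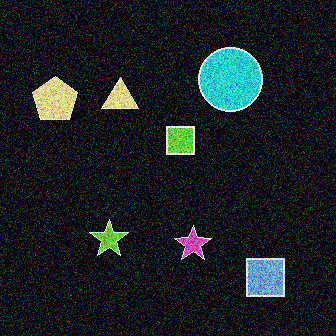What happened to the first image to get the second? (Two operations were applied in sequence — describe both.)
The transformation is: color-inverted (negative), then degraded with heavy additive noise.

The light background has become dark and every shape's color is its complement — a photographic negative. Random speckle covers the whole image, including the flat background.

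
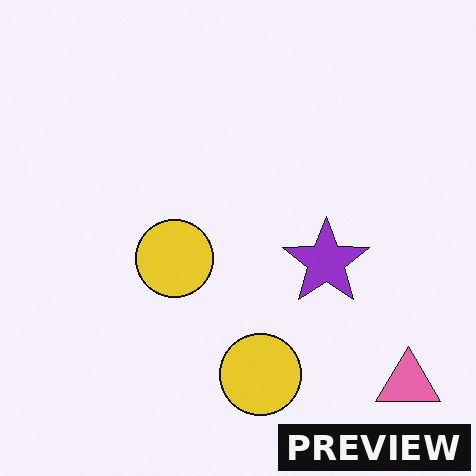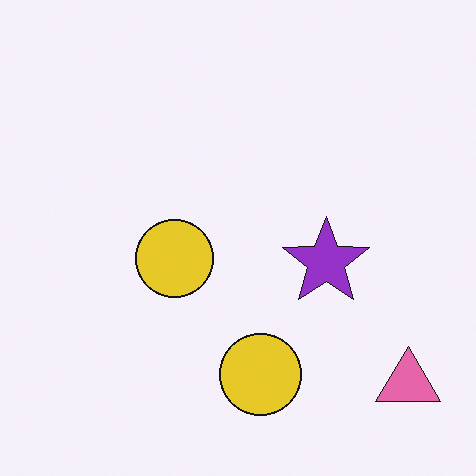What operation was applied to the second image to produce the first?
The first image is the second watermarked with the text "PREVIEW" in the lower-right corner.

A dark label reading "PREVIEW" appears in the lower-right corner.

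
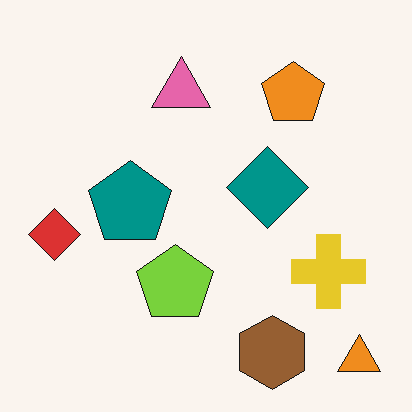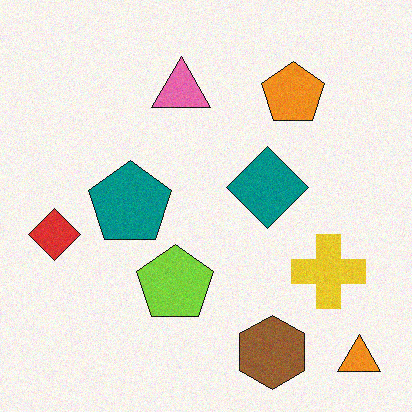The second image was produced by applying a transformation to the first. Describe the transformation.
The transformation is: degraded with a light layer of grain.

Random speckle covers the whole image, including the flat background.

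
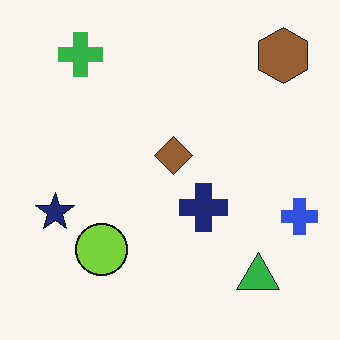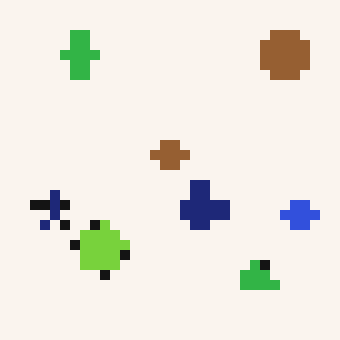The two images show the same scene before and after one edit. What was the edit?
Heavily pixelated into large blocks.

Shapes are reduced to large square blocks; fine edges and outlines are lost — a downscale-then-upscale (mosaic) effect.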